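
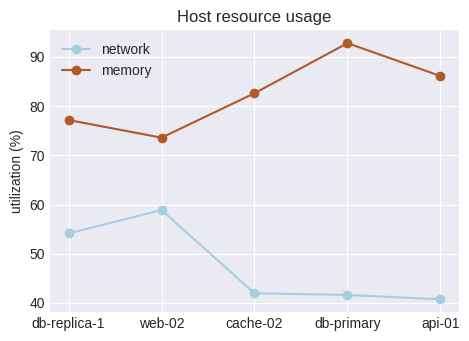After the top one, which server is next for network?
db-replica-1

Top 3 for network: web-02 ≈ 60, db-replica-1 ≈ 55, cache-02 ≈ 40.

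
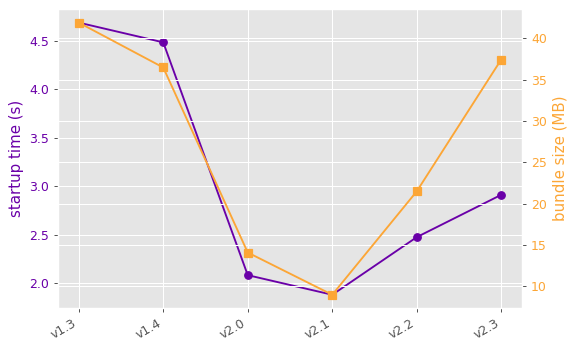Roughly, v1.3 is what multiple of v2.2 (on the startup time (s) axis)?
v1.3 ≈ 4.5, v2.2 ≈ 2.5; 4.5/2.5 ≈ 1.8.

≈ 1.8×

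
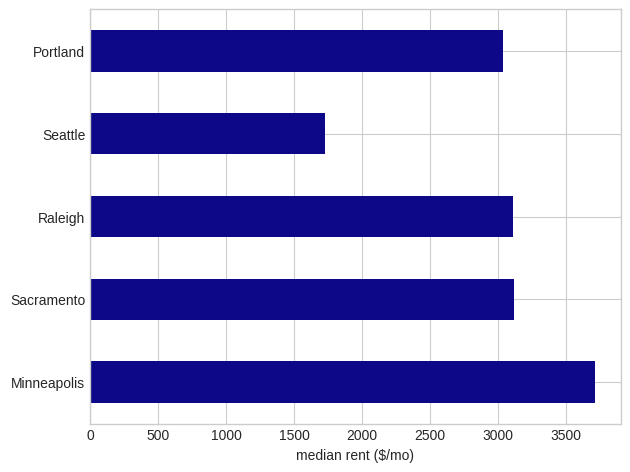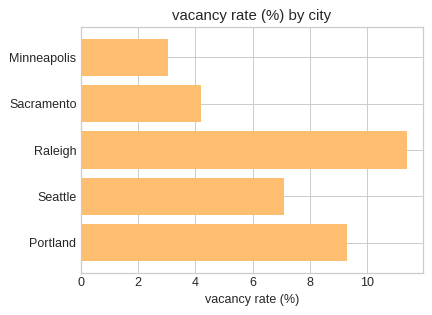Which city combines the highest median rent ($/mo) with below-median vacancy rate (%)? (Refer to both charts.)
Minneapolis

Chart 2 median vacancy rate (%) ≈ 8; below-median cities: Minneapolis, Sacramento. Among those, Minneapolis has the highest median rent ($/mo) (≈ 3500).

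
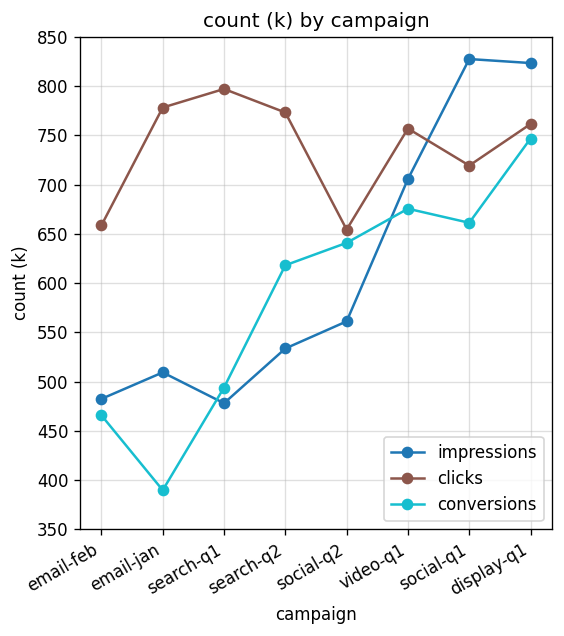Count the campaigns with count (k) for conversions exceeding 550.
5

Above 550: search-q2, social-q2, video-q1, social-q1, display-q1.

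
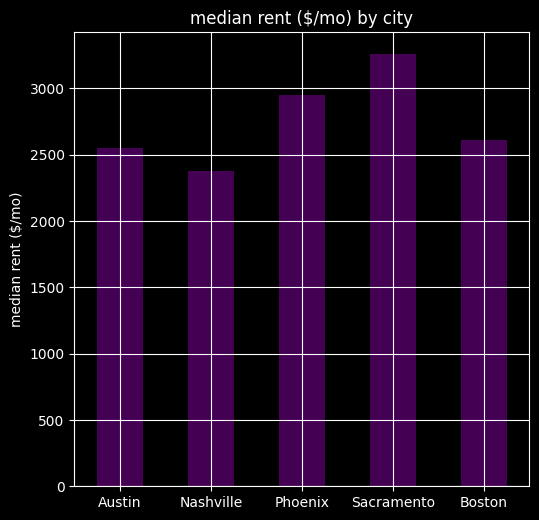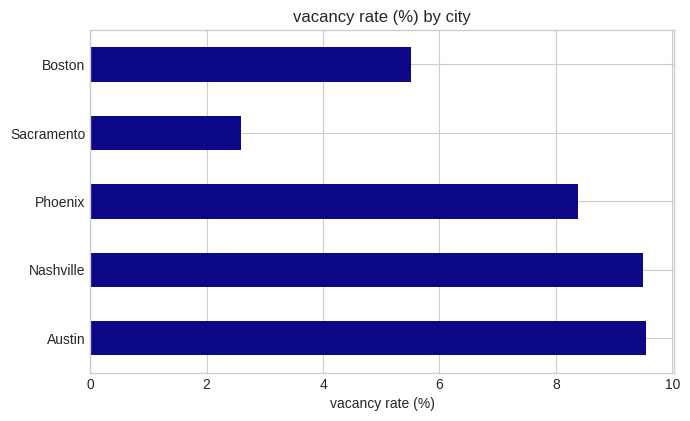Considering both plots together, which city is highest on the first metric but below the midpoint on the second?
Sacramento

Chart 2 median vacancy rate (%) ≈ 8; below-median cities: Sacramento, Boston. Among those, Sacramento has the highest median rent ($/mo) (≈ 3500).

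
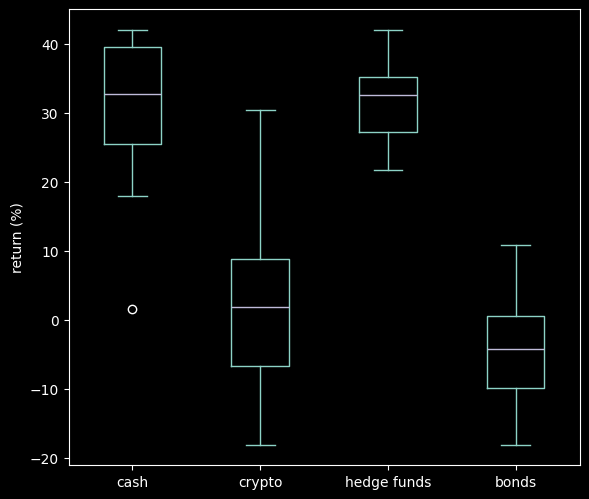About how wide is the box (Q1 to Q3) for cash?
Q3 ≈ 40, Q1 ≈ 25; IQR ≈ 15.

≈ 15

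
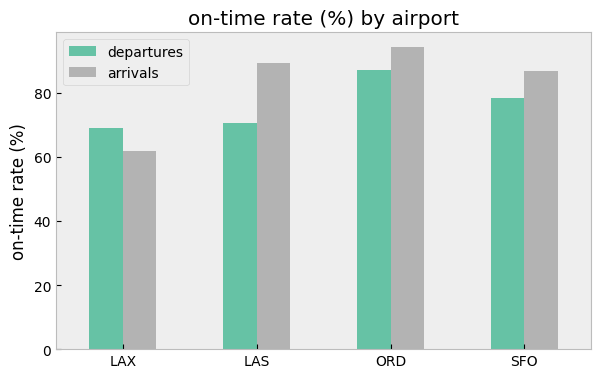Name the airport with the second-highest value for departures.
Top 3 for departures: ORD ≈ 90, SFO ≈ 80, LAS ≈ 70.

SFO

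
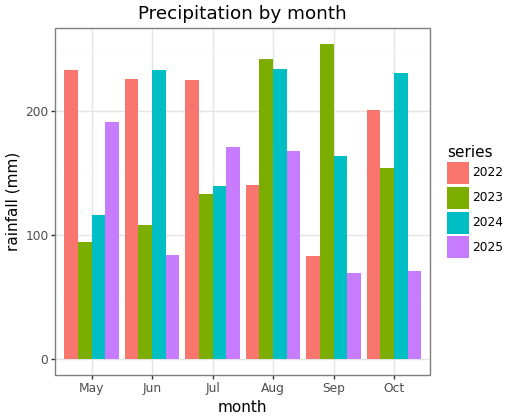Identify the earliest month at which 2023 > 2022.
Aug

Jul: 2023 ≈ 125 vs 2022 ≈ 225 (not yet); Aug: 2023 ≈ 250 vs 2022 ≈ 150 (first crossover).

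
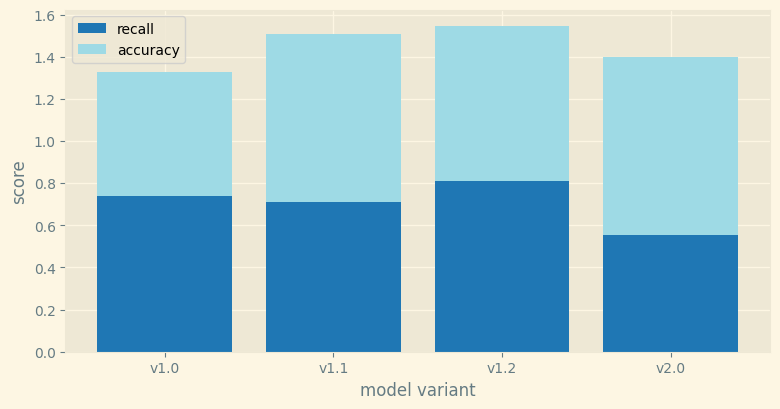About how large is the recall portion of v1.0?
recall top ≈ 0.8, bottom ≈ 0.0; segment ≈ 0.8.

≈ 0.8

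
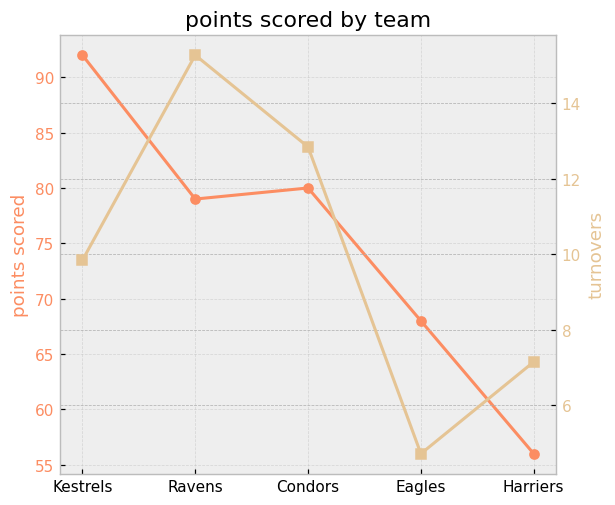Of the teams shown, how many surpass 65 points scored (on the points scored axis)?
4

Above 65: Kestrels, Ravens, Condors, Eagles.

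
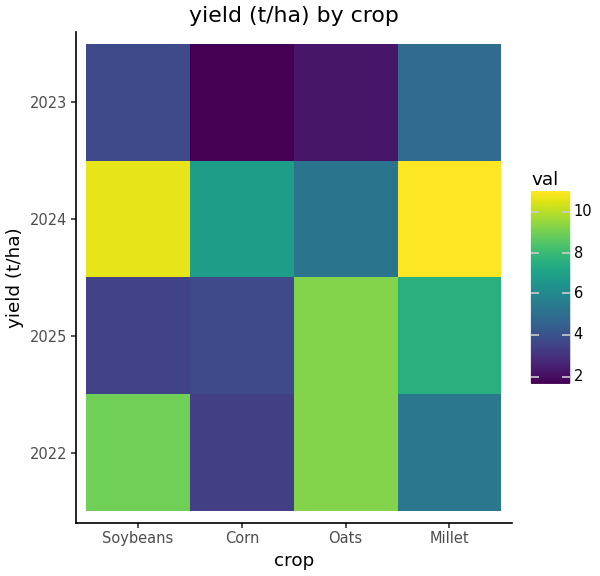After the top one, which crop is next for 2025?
Millet

Top 3 for 2025: Oats ≈ 9, Millet ≈ 8, Corn ≈ 4.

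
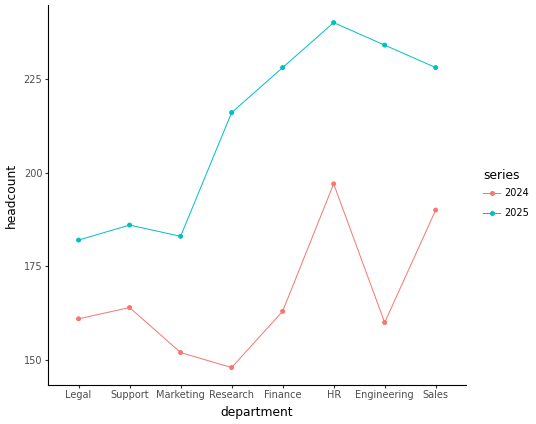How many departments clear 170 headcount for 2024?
2

Above 170: HR, Sales.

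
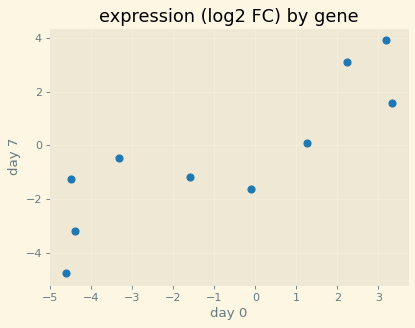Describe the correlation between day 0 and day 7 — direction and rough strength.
Points are positively correlated; strong (|r| ≈ 0.9).

positive, strong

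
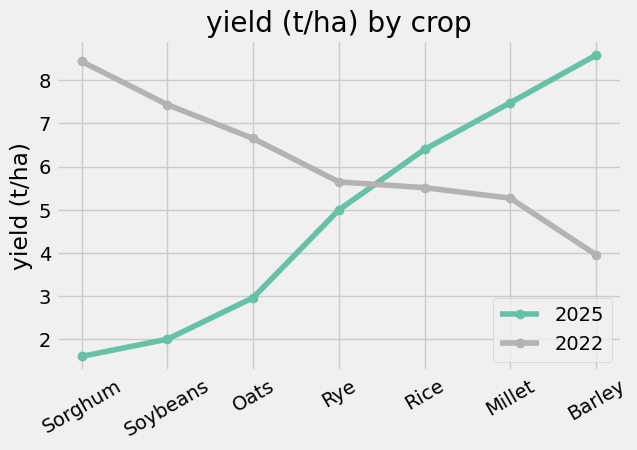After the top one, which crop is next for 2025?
Millet

Top 3 for 2025: Barley ≈ 9, Millet ≈ 7, Rice ≈ 6.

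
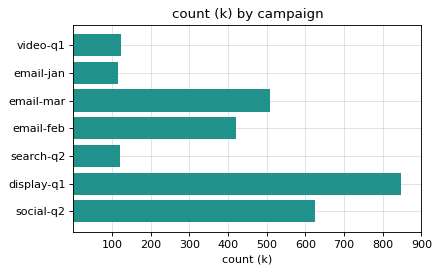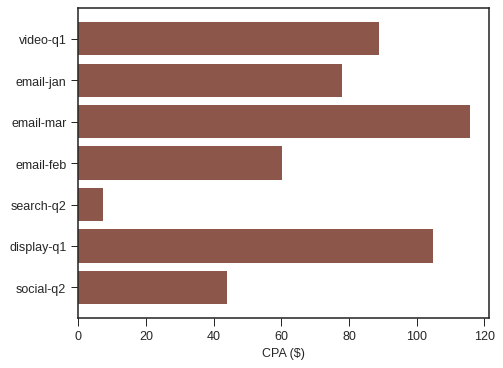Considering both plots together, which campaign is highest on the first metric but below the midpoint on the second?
Chart 2 median CPA ($) ≈ 80; below-median campaigns: email-feb, search-q2, social-q2. Among those, social-q2 has the highest count (k) (≈ 600).

social-q2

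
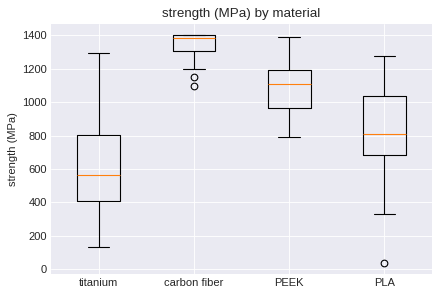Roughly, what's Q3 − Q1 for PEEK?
Q3 ≈ 1200, Q1 ≈ 1000; IQR ≈ 200.

≈ 200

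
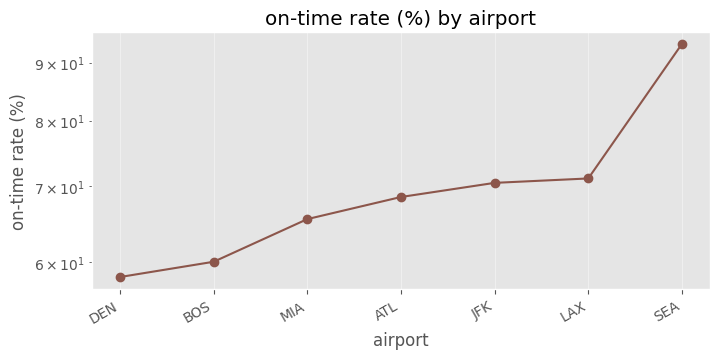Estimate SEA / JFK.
≈ 1.36×

SEA ≈ 95, JFK ≈ 70; 95/70 ≈ 1.36.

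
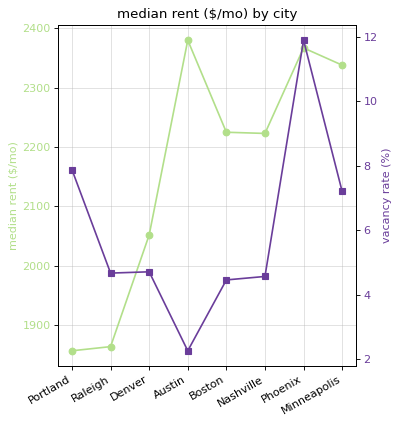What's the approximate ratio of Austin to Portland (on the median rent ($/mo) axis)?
≈ 1.3×

Austin ≈ 2400, Portland ≈ 1850; 2400/1850 ≈ 1.3.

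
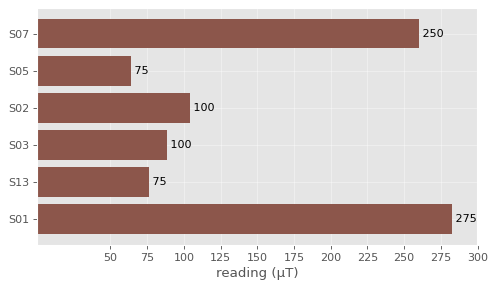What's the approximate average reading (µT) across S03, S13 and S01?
≈ 150

(100 + 75 + 275) / 3 ≈ 150.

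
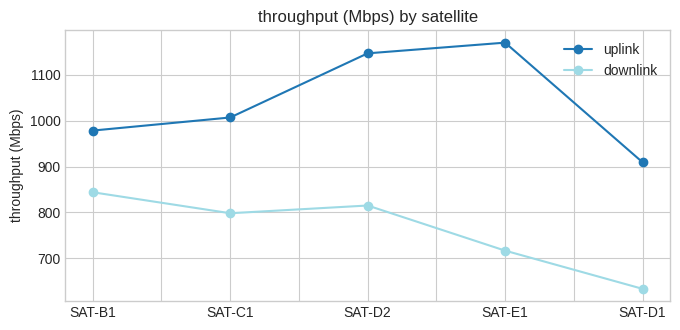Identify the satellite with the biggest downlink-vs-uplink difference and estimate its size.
SAT-E1: downlink ≈ 700, uplink ≈ 1150 → gap ≈ 450. Next-largest (SAT-D2) is only ≈ 350.

SAT-E1, ≈ 450 Mbps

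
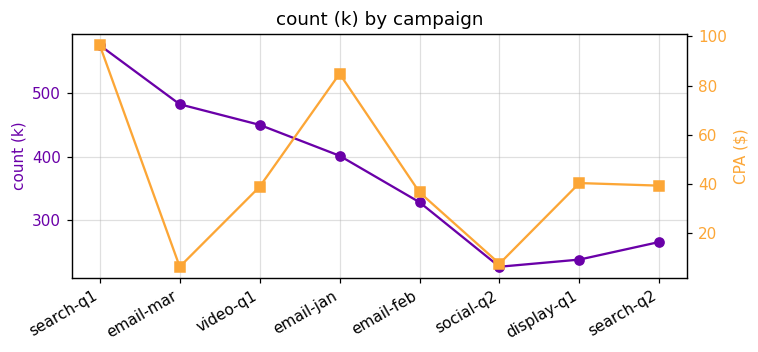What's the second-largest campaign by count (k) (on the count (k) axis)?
email-mar

Top 3 (on the count (k) axis): search-q1 ≈ 600, email-mar ≈ 500, video-q1 ≈ 450.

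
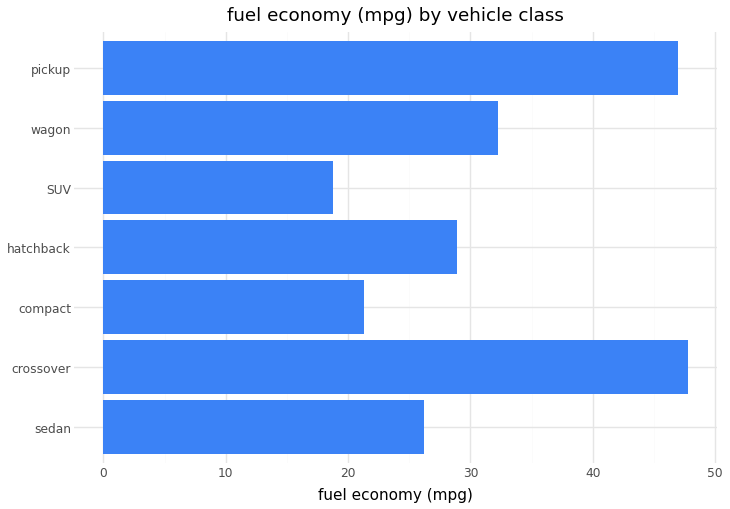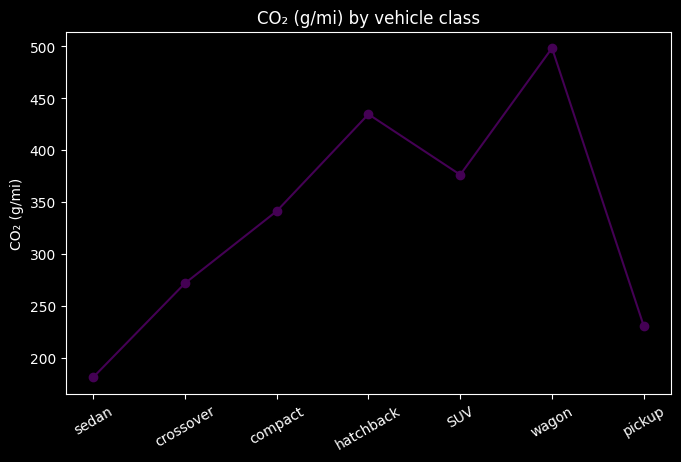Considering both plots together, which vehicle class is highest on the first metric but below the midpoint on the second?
crossover

Chart 2 median CO₂ (g/mi) ≈ 350; below-median vehicle classes: sedan, crossover, pickup. Among those, crossover has the highest fuel economy (mpg) (≈ 50).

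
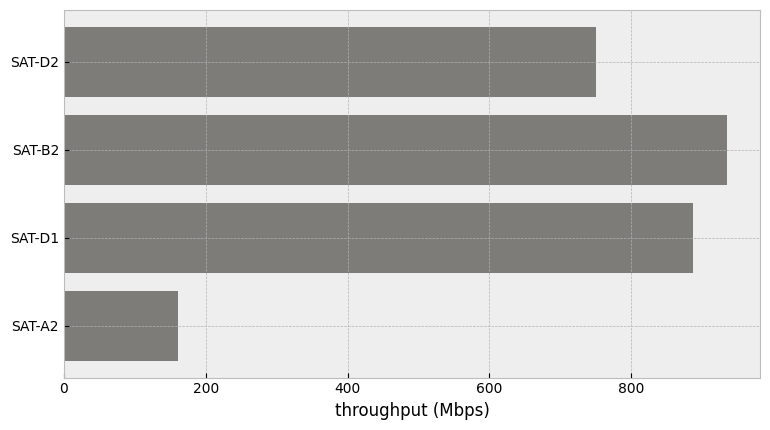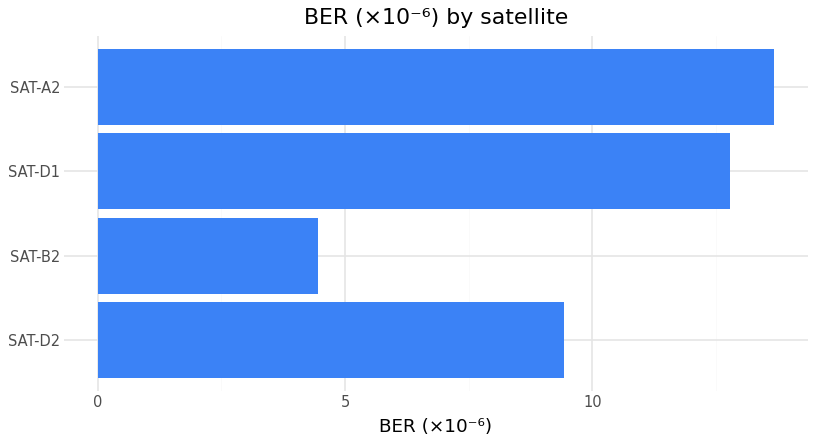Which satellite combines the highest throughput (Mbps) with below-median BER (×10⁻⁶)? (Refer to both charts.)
Chart 2 median BER (×10⁻⁶) ≈ 12; below-median satellites: SAT-D2, SAT-B2. Among those, SAT-B2 has the highest throughput (Mbps) (≈ 900).

SAT-B2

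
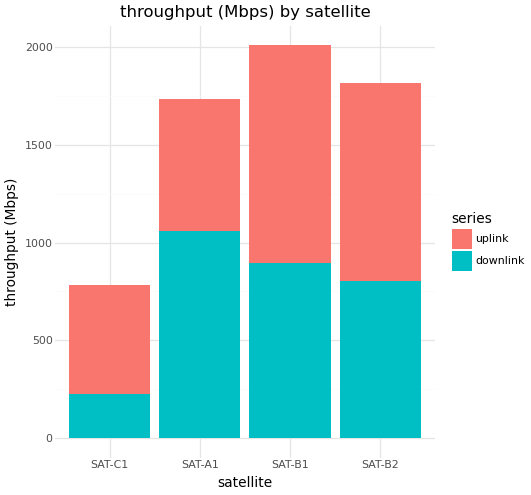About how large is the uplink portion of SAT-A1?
uplink top ≈ 1800, bottom ≈ 1000; segment ≈ 800.

≈ 800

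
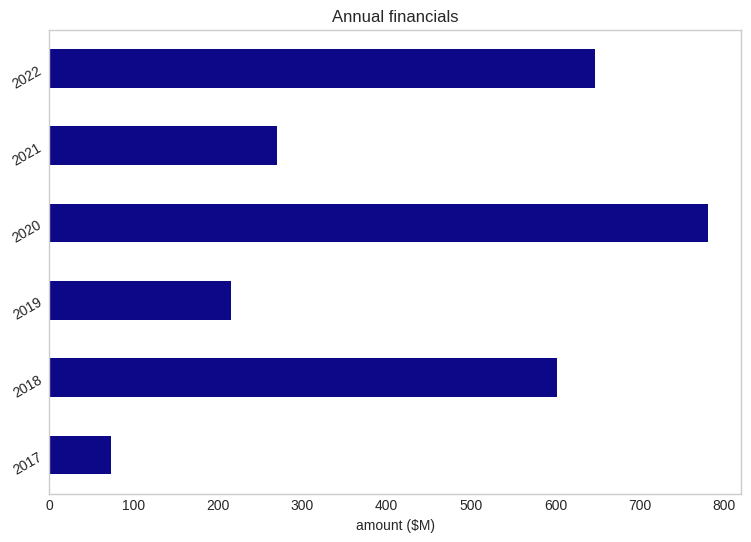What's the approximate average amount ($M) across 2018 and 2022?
(600 + 600) / 2 ≈ 600.

≈ 600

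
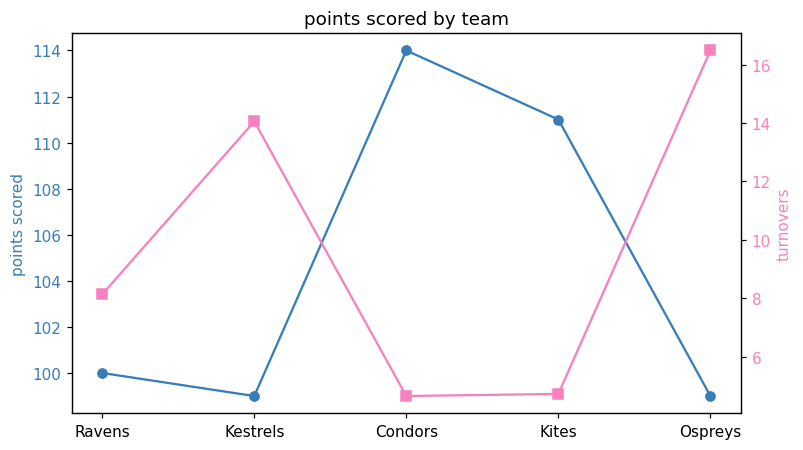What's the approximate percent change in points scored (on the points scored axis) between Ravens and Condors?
Ravens ≈ 100, Condors ≈ 114; (114 − 100) / 100 ≈ +14%.

≈ +14%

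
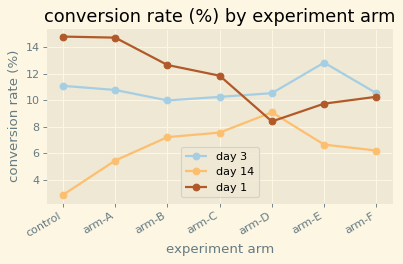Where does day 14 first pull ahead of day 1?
arm-D

arm-C: day 14 ≈ 8 vs day 1 ≈ 12 (not yet); arm-D: day 14 ≈ 9 vs day 1 ≈ 8 (first crossover).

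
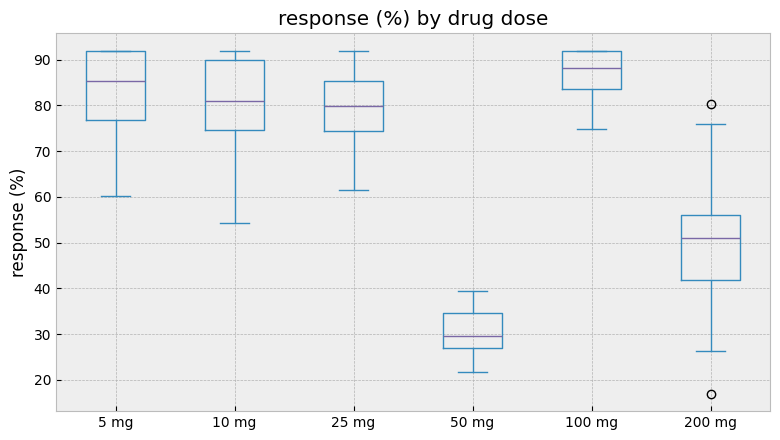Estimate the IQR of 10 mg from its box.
≈ 15

Q3 ≈ 90, Q1 ≈ 75; IQR ≈ 15.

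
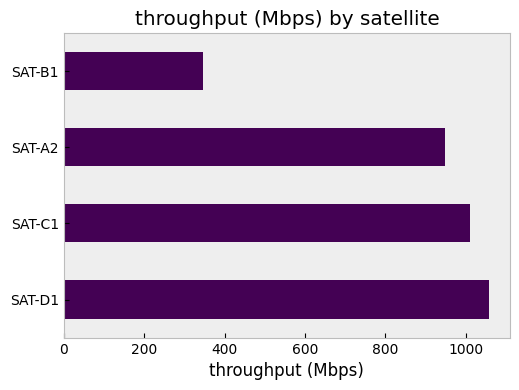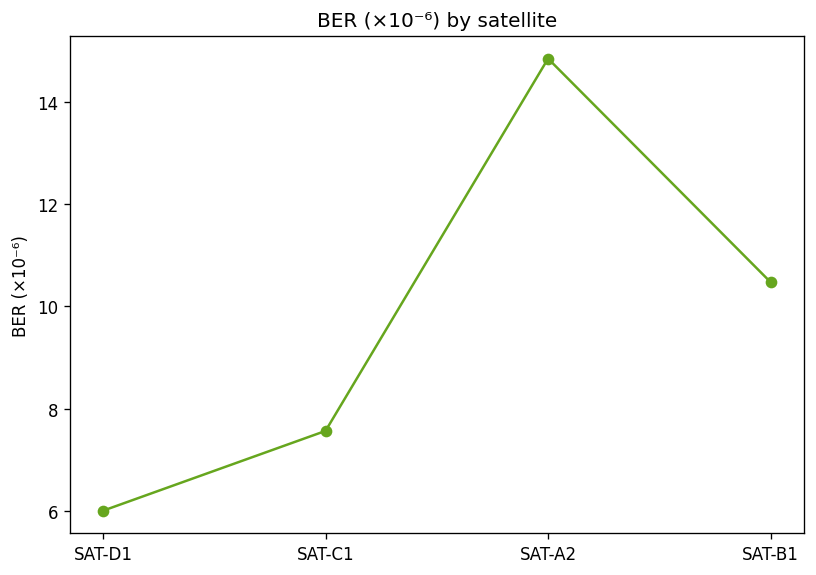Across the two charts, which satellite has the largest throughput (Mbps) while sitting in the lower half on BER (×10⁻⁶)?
Chart 2 median BER (×10⁻⁶) ≈ 10; below-median satellites: SAT-D1, SAT-C1. Among those, SAT-D1 has the highest throughput (Mbps) (≈ 1100).

SAT-D1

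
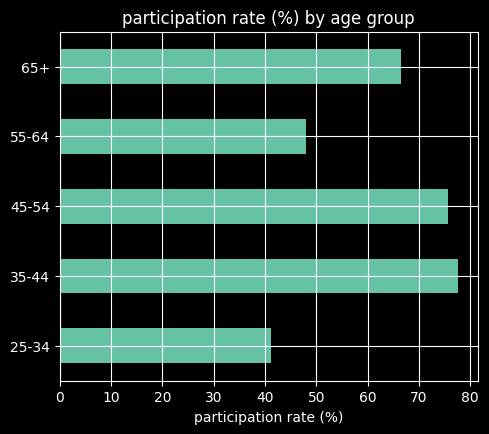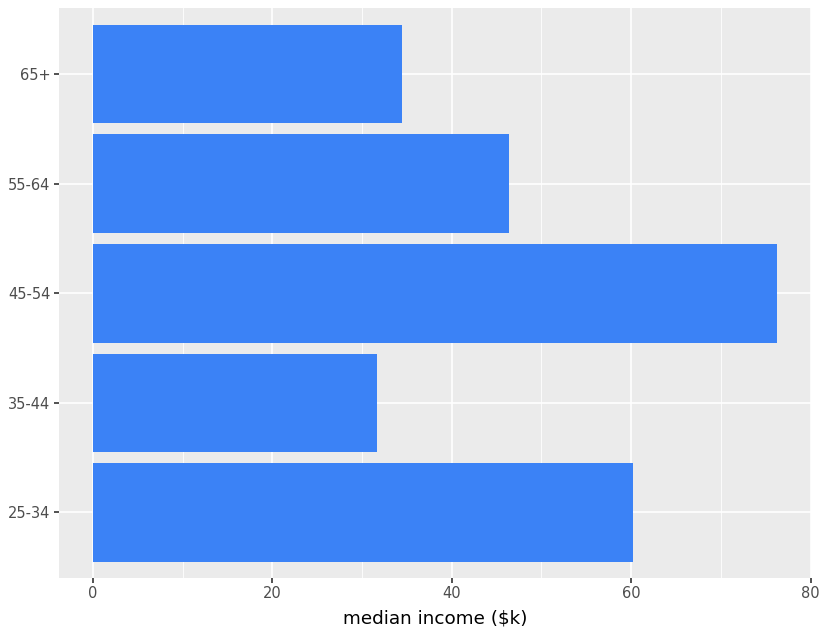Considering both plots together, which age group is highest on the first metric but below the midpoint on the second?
35-44

Chart 2 median median income ($k) ≈ 50; below-median age groups: 35-44, 65+. Among those, 35-44 has the highest participation rate (%) (≈ 80).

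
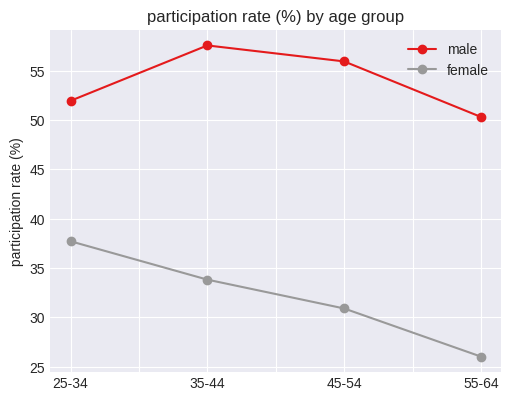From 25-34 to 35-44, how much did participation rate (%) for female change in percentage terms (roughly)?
≈ -12.5%

25-34 ≈ 40, 35-44 ≈ 35; (35 − 40) / 40 ≈ -12.5%.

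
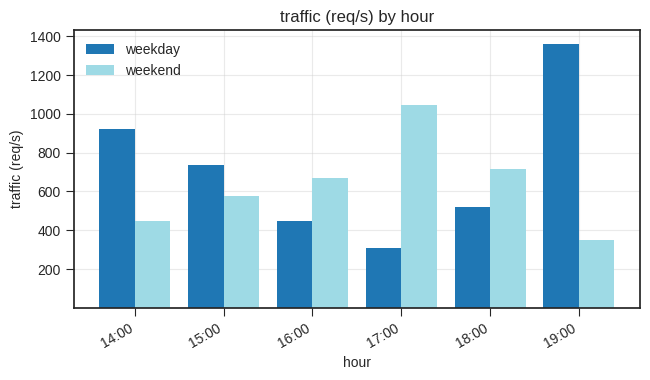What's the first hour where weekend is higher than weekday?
15:00: weekend ≈ 600 vs weekday ≈ 800 (not yet); 16:00: weekend ≈ 600 vs weekday ≈ 400 (first crossover).

16:00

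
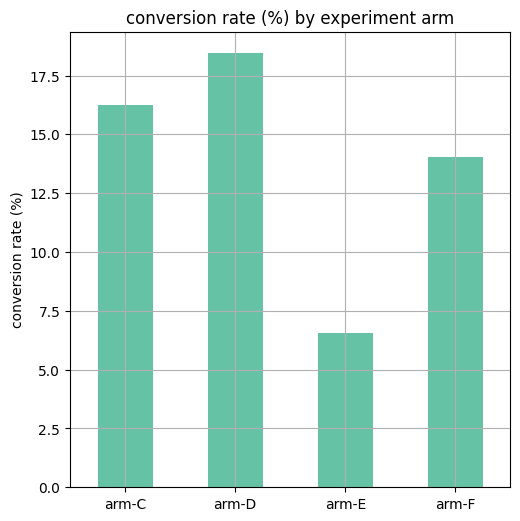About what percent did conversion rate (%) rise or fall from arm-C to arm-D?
arm-C ≈ 16, arm-D ≈ 18; (18 − 16) / 16 ≈ +12.5%.

≈ +12.5%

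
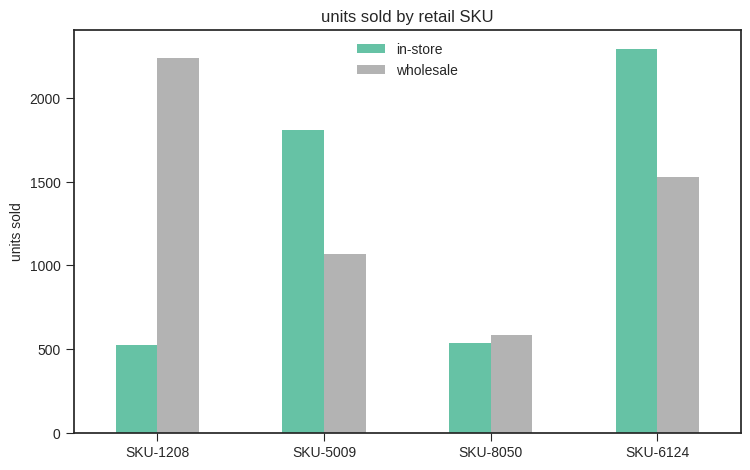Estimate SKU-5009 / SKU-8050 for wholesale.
SKU-5009 ≈ 1000, SKU-8050 ≈ 600; 1000/600 ≈ 1.67.

≈ 1.67×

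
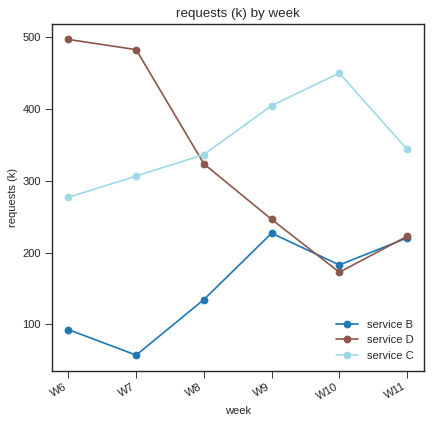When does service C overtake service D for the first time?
W7: service C ≈ 300 vs service D ≈ 500 (not yet); W8: service C ≈ 350 vs service D ≈ 300 (first crossover).

W8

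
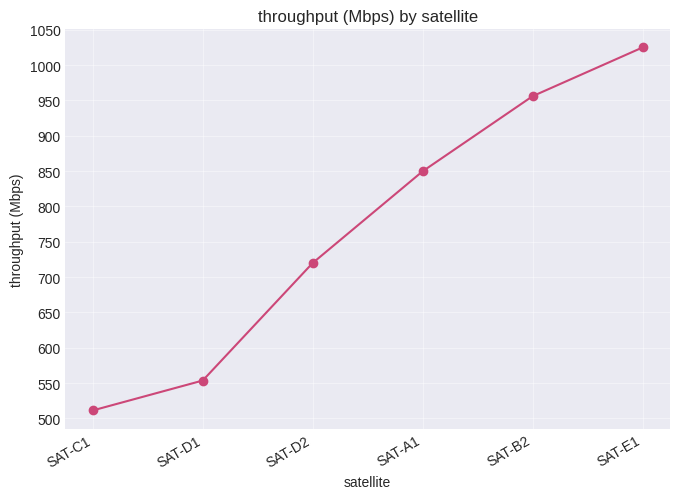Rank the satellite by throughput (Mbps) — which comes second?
Top 3: SAT-E1 ≈ 1000, SAT-B2 ≈ 950, SAT-A1 ≈ 850.

SAT-B2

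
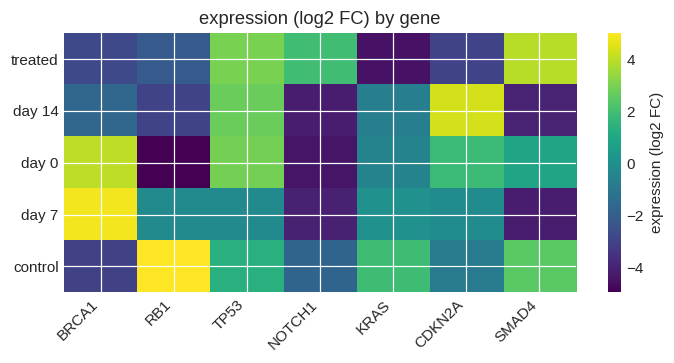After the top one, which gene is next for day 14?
Top 3 for day 14: CDKN2A ≈ 4, TP53 ≈ 3, KRAS ≈ -1.

TP53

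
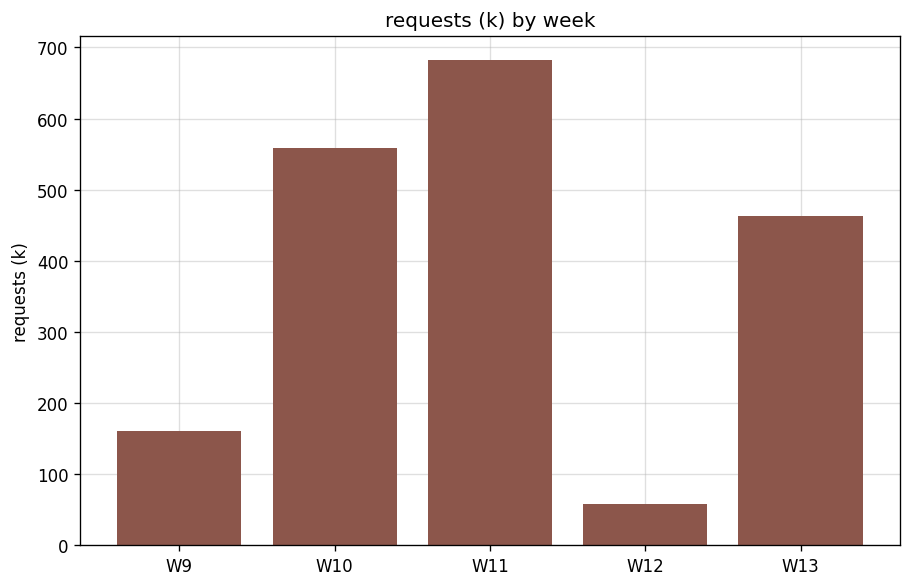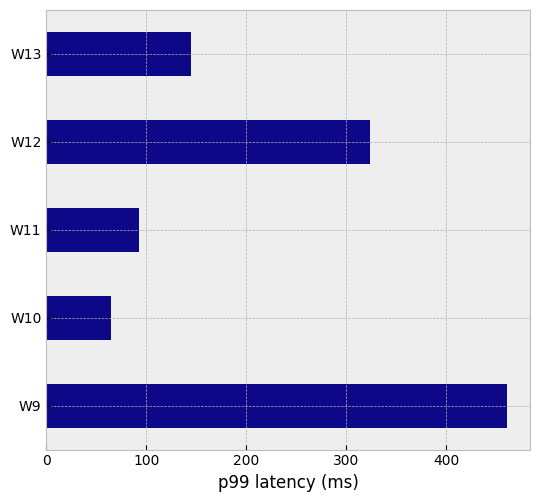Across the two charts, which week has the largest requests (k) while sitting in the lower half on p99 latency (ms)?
W11

Chart 2 median p99 latency (ms) ≈ 150; below-median weeks: W10, W11. Among those, W11 has the highest requests (k) (≈ 700).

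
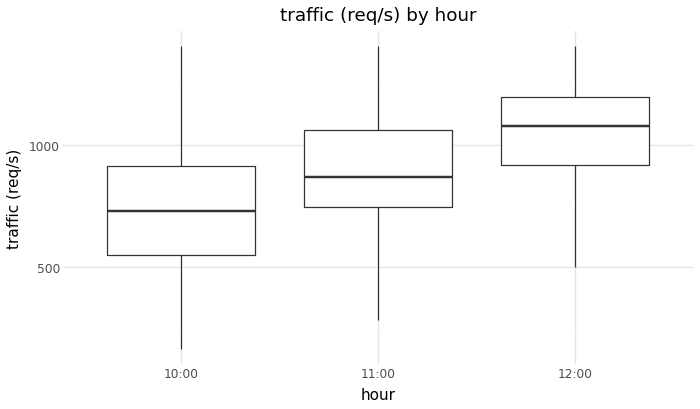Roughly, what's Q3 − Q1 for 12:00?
Q3 ≈ 1200, Q1 ≈ 900; IQR ≈ 300.

≈ 300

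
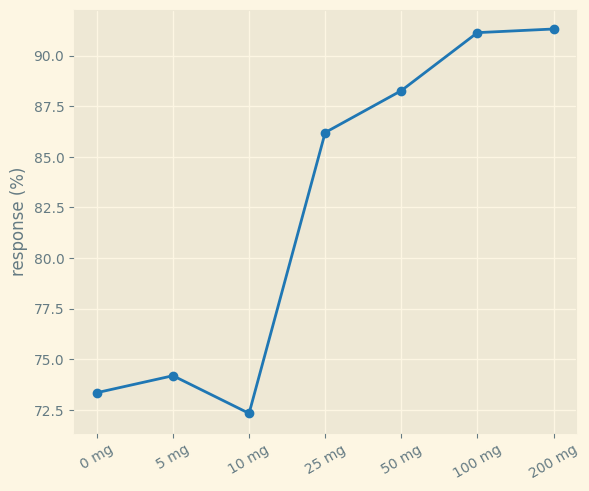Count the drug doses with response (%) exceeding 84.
4

Above 84: 25 mg, 50 mg, 100 mg, 200 mg.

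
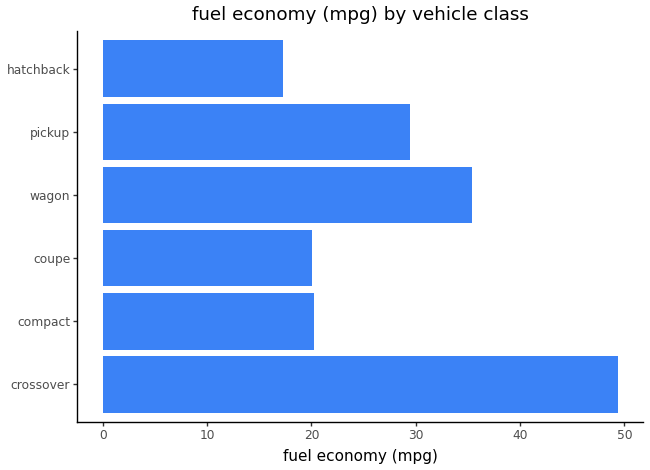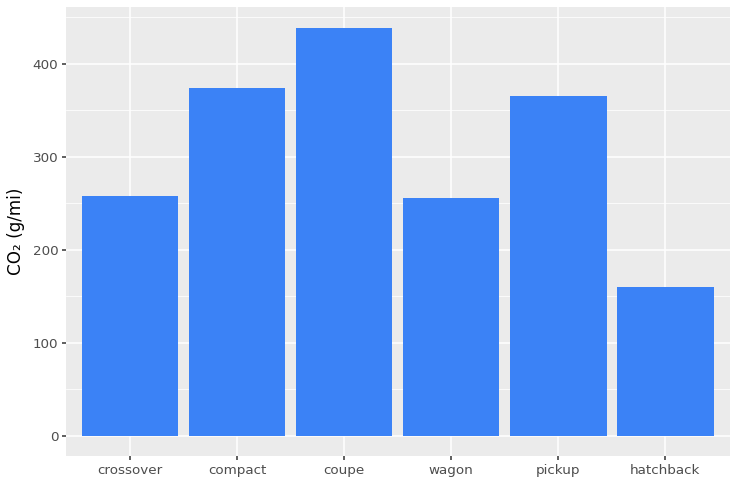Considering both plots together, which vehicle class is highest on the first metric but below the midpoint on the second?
crossover

Chart 2 median CO₂ (g/mi) ≈ 300; below-median vehicle classes: crossover, wagon, hatchback. Among those, crossover has the highest fuel economy (mpg) (≈ 50).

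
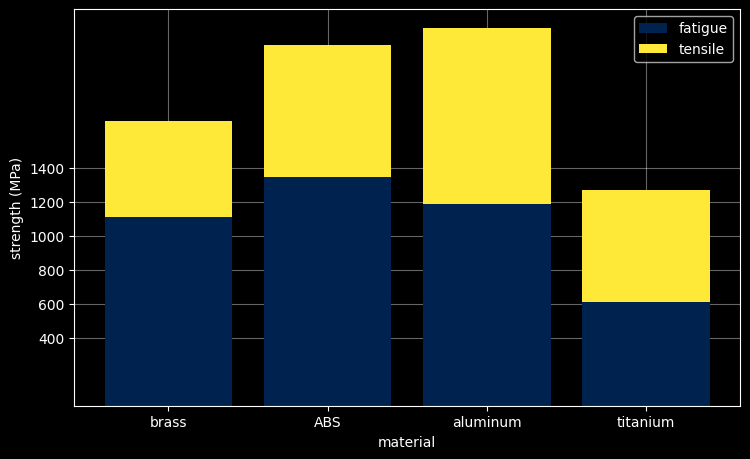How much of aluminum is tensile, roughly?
≈ 1000

tensile top ≈ 2200, bottom ≈ 1200; segment ≈ 1000.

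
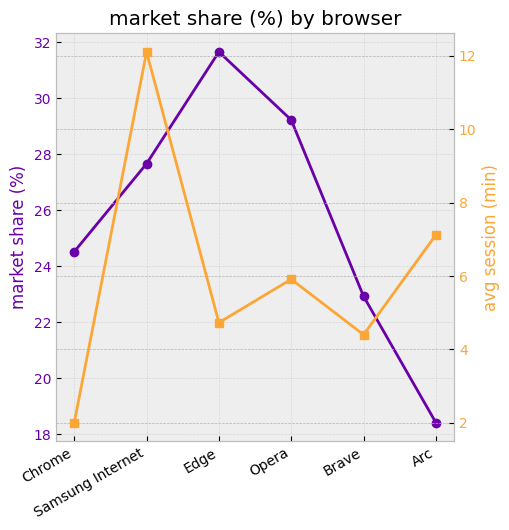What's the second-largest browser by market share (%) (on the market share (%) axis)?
Top 3 (on the market share (%) axis): Edge ≈ 32, Opera ≈ 30, Samsung Internet ≈ 28.

Opera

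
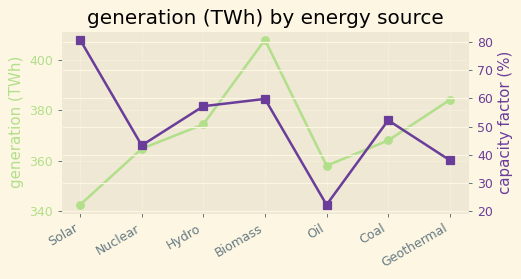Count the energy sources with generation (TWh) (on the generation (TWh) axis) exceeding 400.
Above 400: Biomass.

1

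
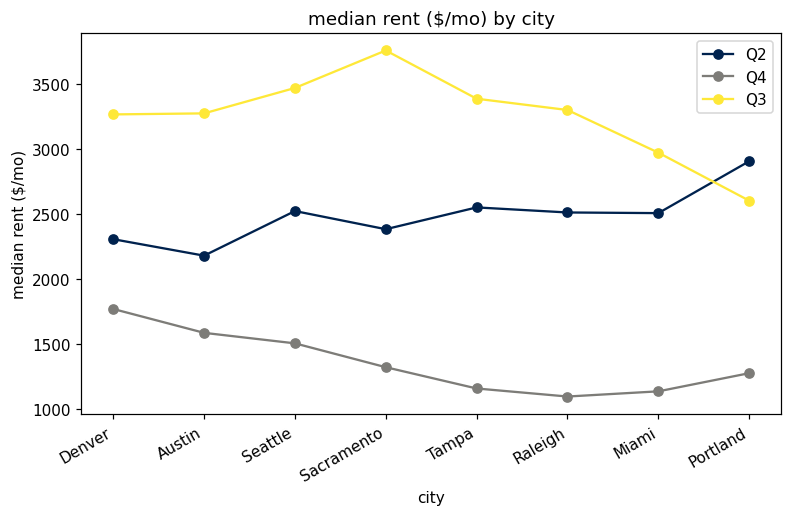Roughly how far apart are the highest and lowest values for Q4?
Max Denver ≈ 2000, min Raleigh ≈ 1000; range ≈ 1000.

≈ 1000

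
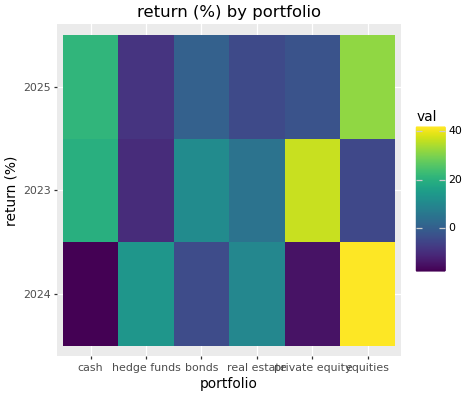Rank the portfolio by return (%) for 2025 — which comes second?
Top 3 for 2025: equities ≈ 30, cash ≈ 20, bonds ≈ 0.

cash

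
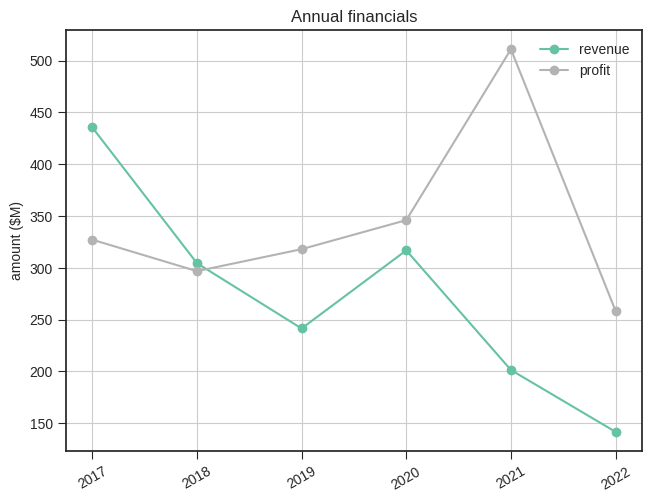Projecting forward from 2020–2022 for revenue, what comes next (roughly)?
≈ 75

Last three: 300, 200, 150 → slope ≈ -75/step → next ≈ 75.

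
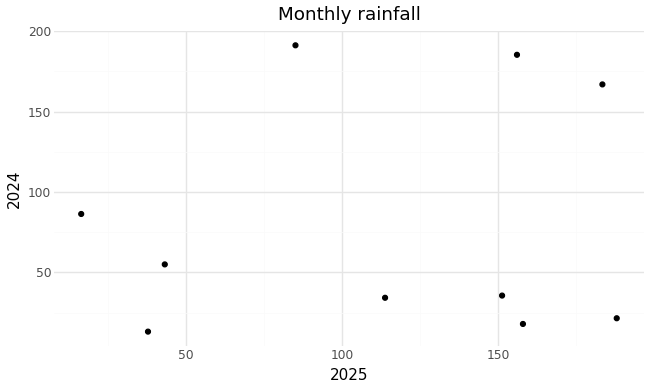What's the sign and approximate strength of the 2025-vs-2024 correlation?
Points are roughly uncorrelated; weak (|r| ≈ 0.1).

no clear correlation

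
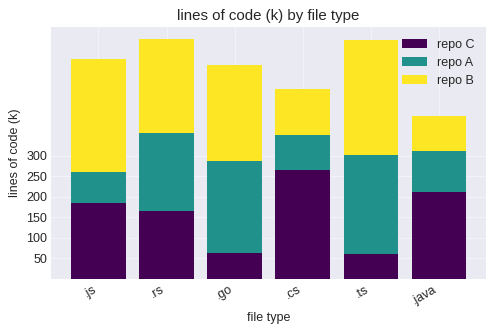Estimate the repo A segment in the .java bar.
repo A top ≈ 300, bottom ≈ 200; segment ≈ 100.

≈ 100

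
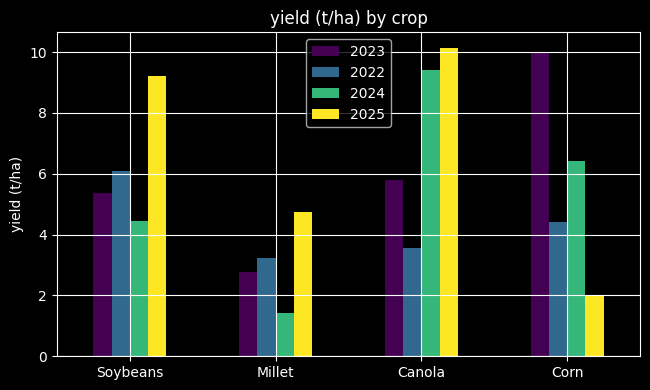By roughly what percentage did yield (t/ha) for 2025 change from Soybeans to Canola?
≈ +11.1%

Soybeans ≈ 9, Canola ≈ 10; (10 − 9) / 9 ≈ +11.1%.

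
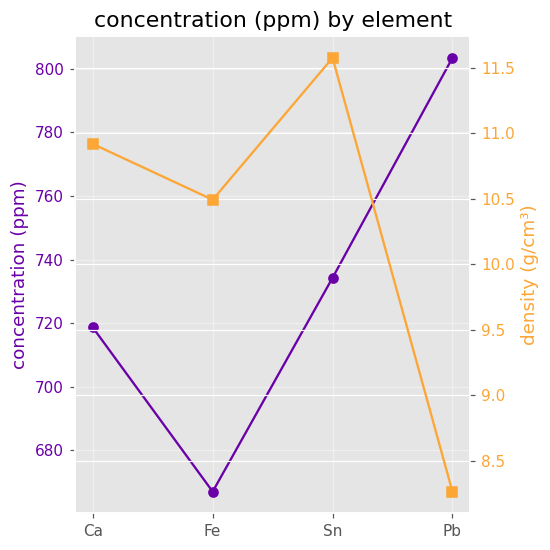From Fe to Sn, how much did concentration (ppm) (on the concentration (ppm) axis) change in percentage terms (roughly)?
≈ +12.1%

Fe ≈ 660, Sn ≈ 740; (740 − 660) / 660 ≈ +12.1%.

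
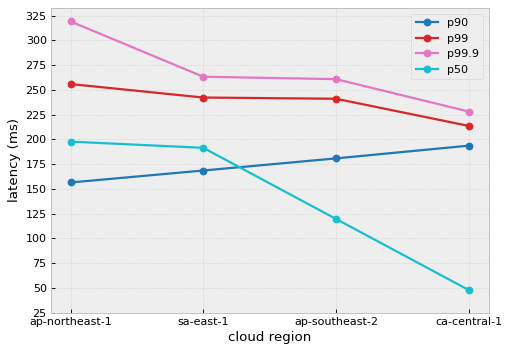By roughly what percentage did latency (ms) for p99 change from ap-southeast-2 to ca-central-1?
ap-southeast-2 ≈ 250, ca-central-1 ≈ 225; (225 − 250) / 250 ≈ -10%.

≈ -10%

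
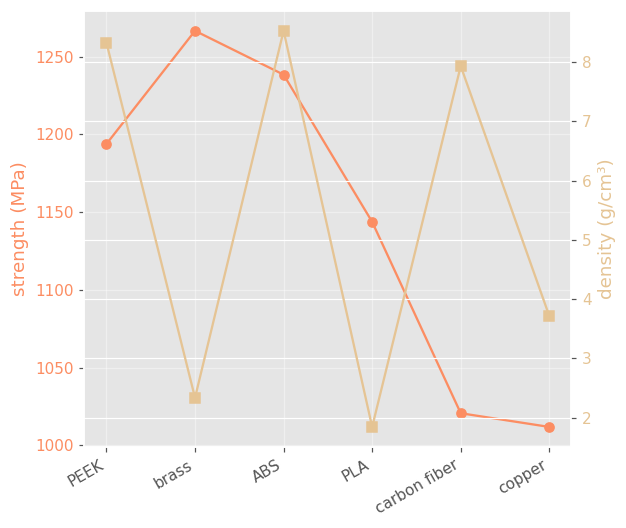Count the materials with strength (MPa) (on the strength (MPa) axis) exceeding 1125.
4

Above 1125: PEEK, brass, ABS, PLA.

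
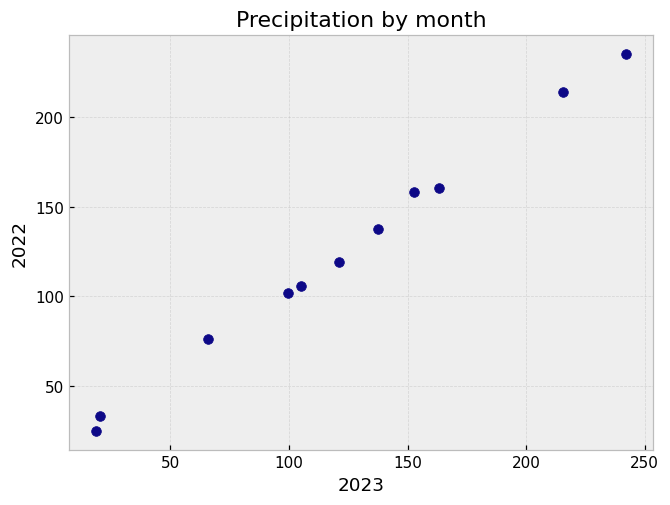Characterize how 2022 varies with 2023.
positive, strong

Points are positively correlated; strong (|r| ≈ 1.0).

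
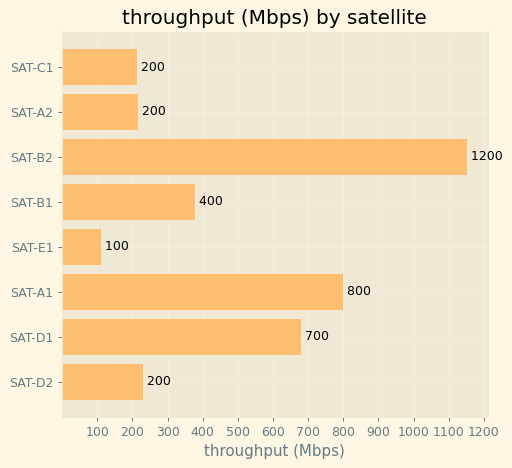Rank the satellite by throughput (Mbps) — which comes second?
Top 3: SAT-B2 ≈ 1200, SAT-A1 ≈ 800, SAT-D1 ≈ 700.

SAT-A1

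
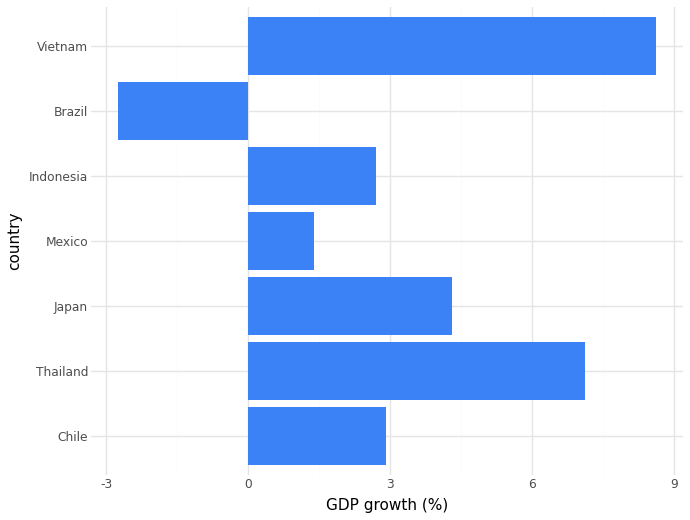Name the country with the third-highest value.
Top 4: Vietnam ≈ 9, Thailand ≈ 7, Japan ≈ 4, Chile ≈ 3.

Japan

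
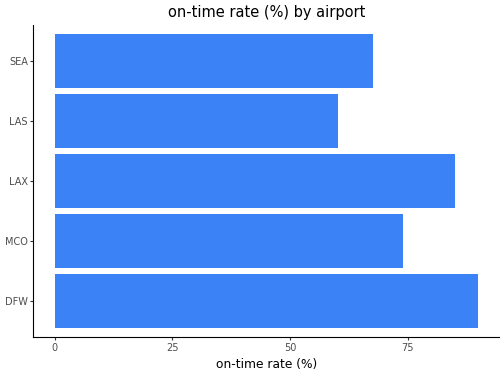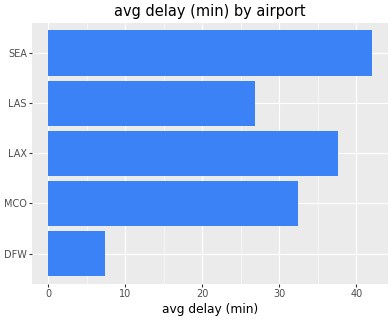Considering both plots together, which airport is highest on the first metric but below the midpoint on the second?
DFW

Chart 2 median avg delay (min) ≈ 30; below-median airports: DFW, LAS. Among those, DFW has the highest on-time rate (%) (≈ 90).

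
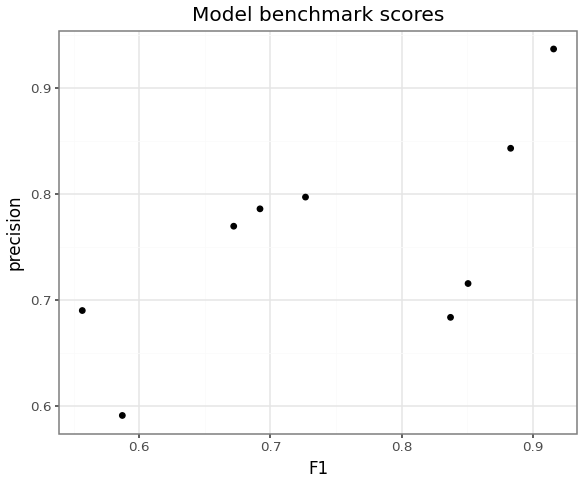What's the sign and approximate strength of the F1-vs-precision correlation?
positive, moderate

Points are positively correlated; moderate (|r| ≈ 0.6).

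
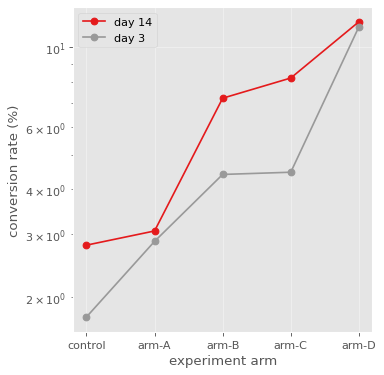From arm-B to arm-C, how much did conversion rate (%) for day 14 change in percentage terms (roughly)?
≈ +14.3%

arm-B ≈ 7, arm-C ≈ 8; (8 − 7) / 7 ≈ +14.3%.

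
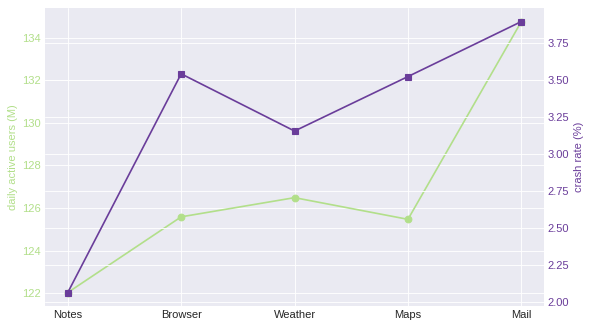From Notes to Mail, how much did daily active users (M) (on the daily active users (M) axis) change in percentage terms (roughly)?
Notes ≈ 122, Mail ≈ 134; (134 − 122) / 122 ≈ +9.8%.

≈ +9.8%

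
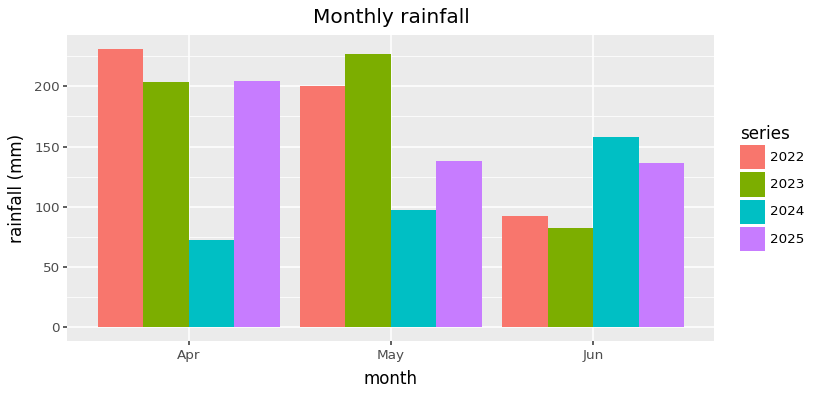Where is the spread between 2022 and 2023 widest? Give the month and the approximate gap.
Apr: 2022 ≈ 240, 2023 ≈ 200 → gap ≈ 40. Next-largest (May) is only ≈ 20.

Apr, ≈ 40 mm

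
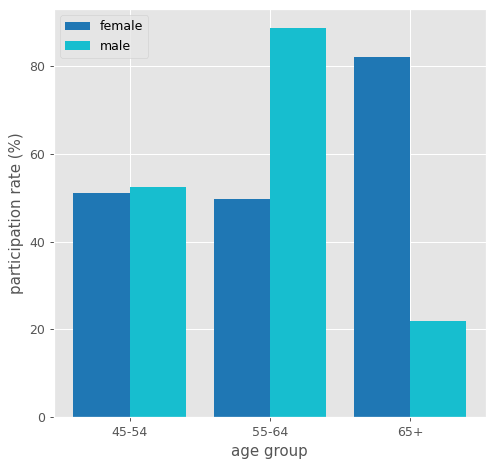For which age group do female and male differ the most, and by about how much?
65+, ≈ 60 %

65+: female ≈ 80, male ≈ 20 → gap ≈ 60. Next-largest (55-64) is only ≈ 40.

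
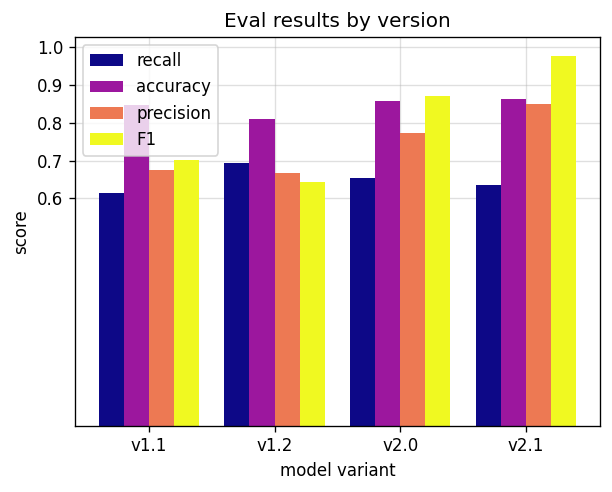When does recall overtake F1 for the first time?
v1.1: recall ≈ 0.6 vs F1 ≈ 0.7 (not yet); v1.2: recall ≈ 0.7 vs F1 ≈ 0.6 (first crossover).

v1.2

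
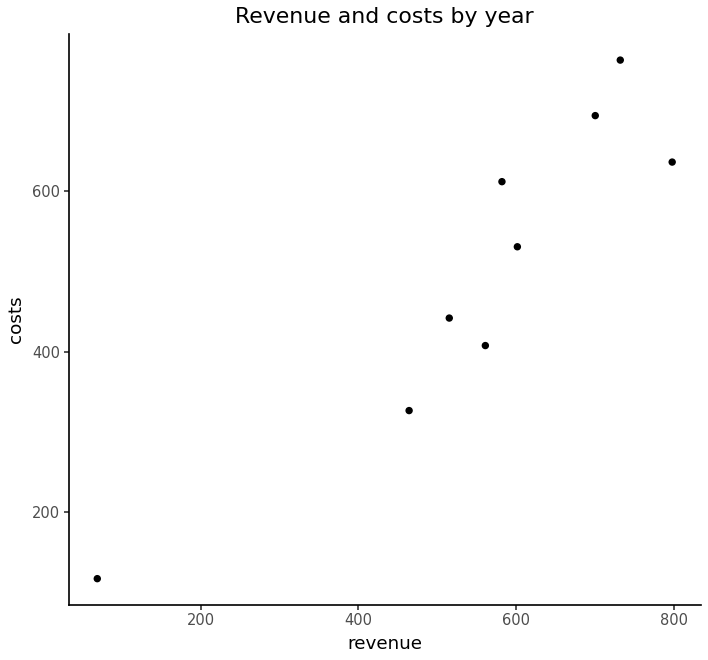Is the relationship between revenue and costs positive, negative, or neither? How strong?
positive, strong

Points are positively correlated; strong (|r| ≈ 0.9).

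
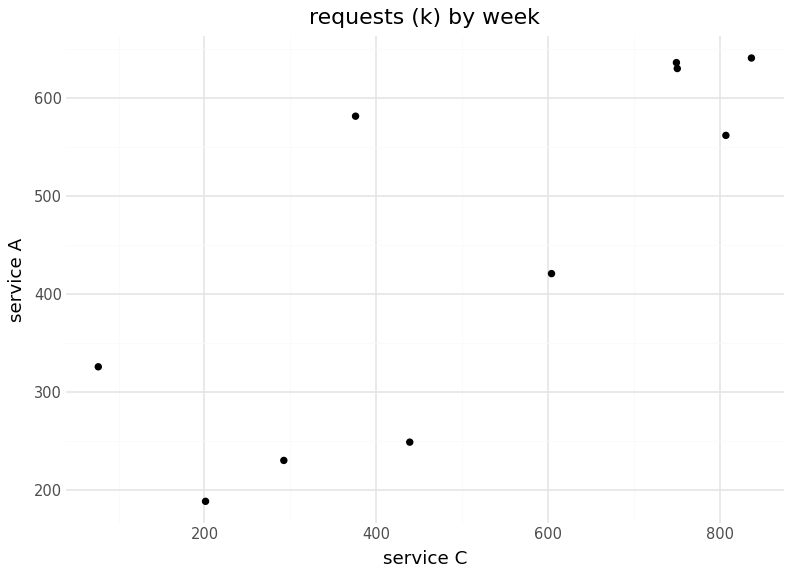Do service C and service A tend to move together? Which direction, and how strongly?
Points are positively correlated; strong (|r| ≈ 0.8).

positive, strong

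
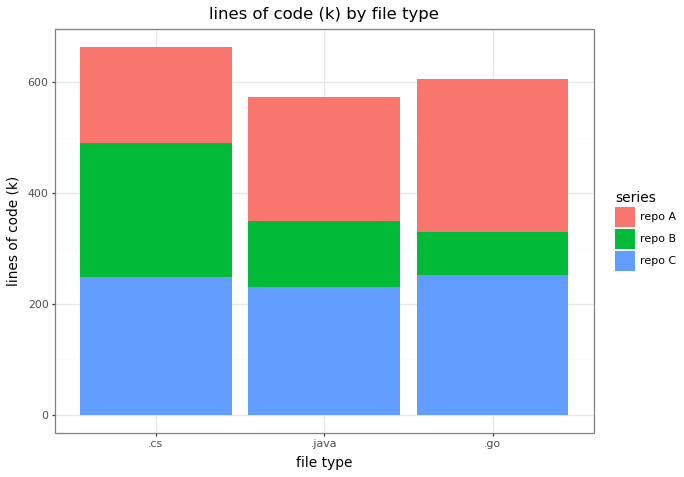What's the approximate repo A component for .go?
repo A top ≈ 600, bottom ≈ 300; segment ≈ 300.

≈ 300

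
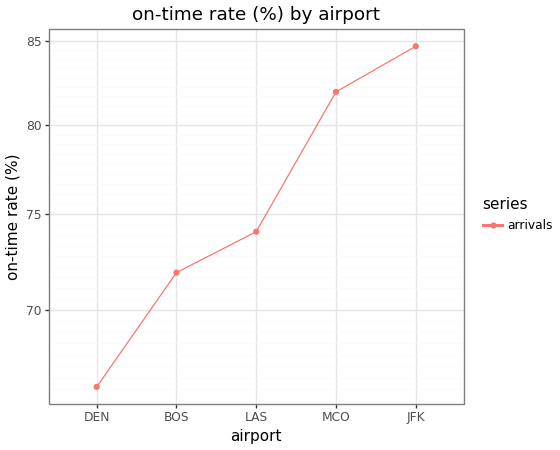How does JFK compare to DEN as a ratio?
JFK ≈ 84, DEN ≈ 66; 84/66 ≈ 1.27.

≈ 1.27×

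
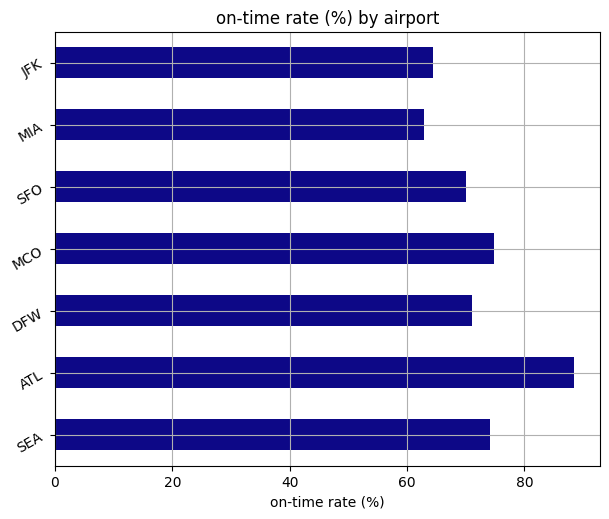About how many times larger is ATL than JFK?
≈ 1.5×

ATL ≈ 90, JFK ≈ 60; 90/60 ≈ 1.5.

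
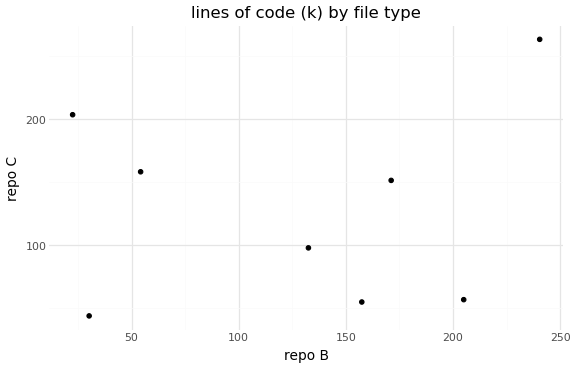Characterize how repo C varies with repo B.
no clear correlation

Points are roughly uncorrelated; weak (|r| ≈ 0.1).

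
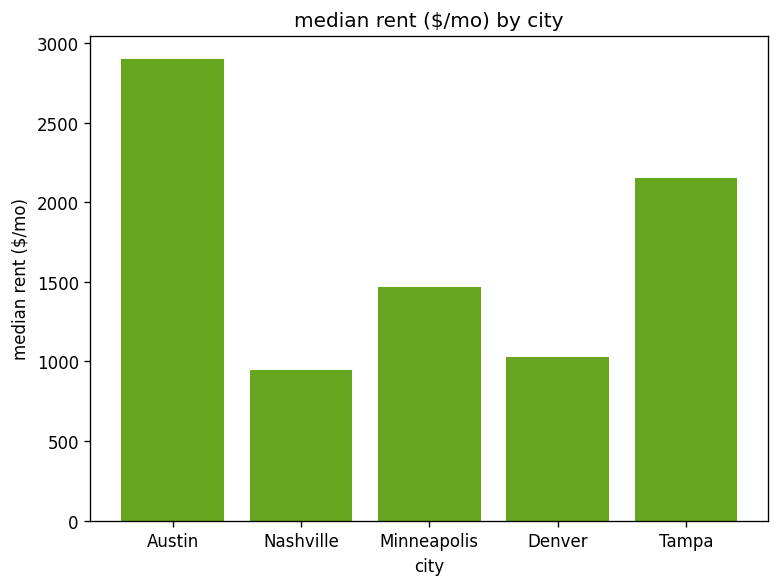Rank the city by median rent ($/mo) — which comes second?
Top 3: Austin ≈ 3000, Tampa ≈ 2000, Minneapolis ≈ 1500.

Tampa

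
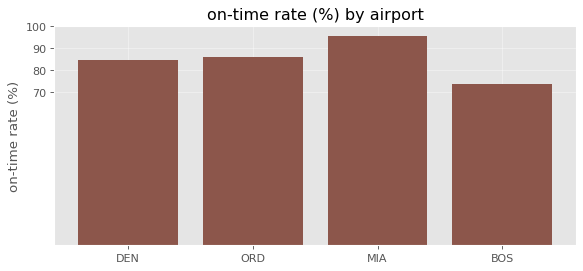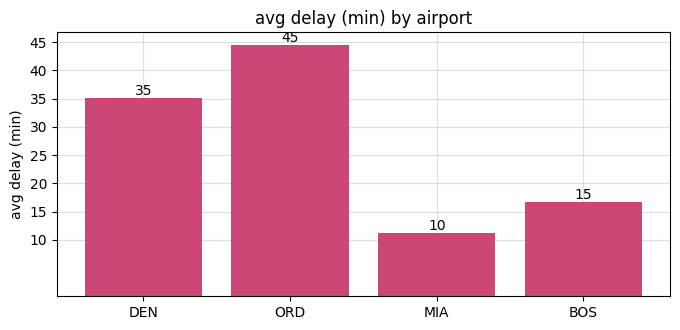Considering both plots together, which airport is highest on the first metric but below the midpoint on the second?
MIA

Chart 2 median avg delay (min) ≈ 25; below-median airports: MIA, BOS. Among those, MIA has the highest on-time rate (%) (≈ 100).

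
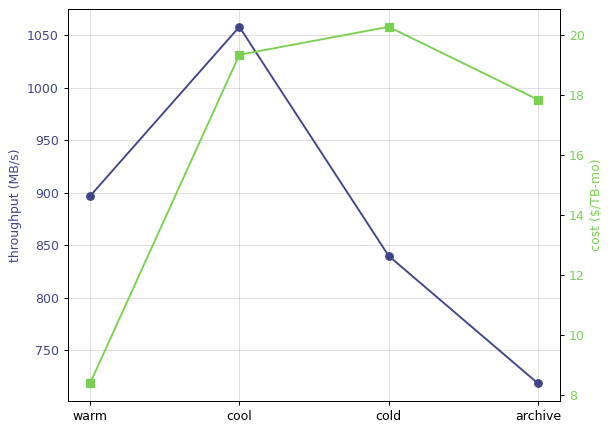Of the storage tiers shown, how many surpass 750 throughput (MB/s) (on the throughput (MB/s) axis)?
3

Above 750: warm, cool, cold.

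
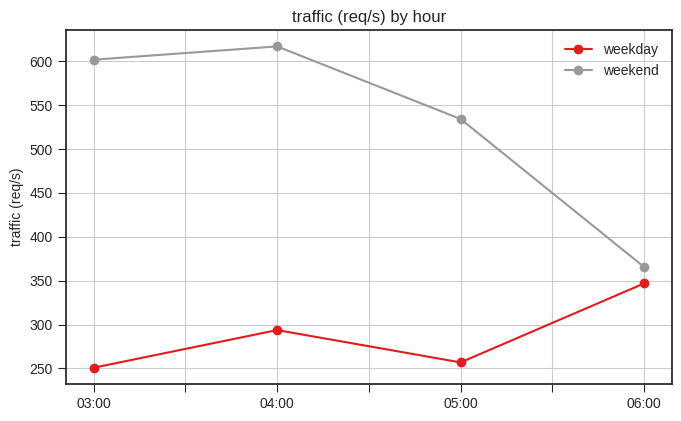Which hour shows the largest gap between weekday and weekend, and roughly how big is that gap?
03:00, ≈ 350 req/s

03:00: weekday ≈ 250, weekend ≈ 600 → gap ≈ 350. Next-largest (04:00) is only ≈ 300.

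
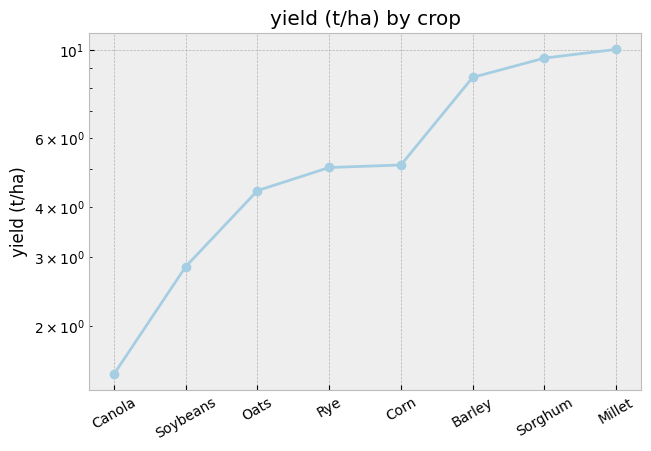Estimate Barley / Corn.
Barley ≈ 9, Corn ≈ 5; 9/5 ≈ 1.8.

≈ 1.8×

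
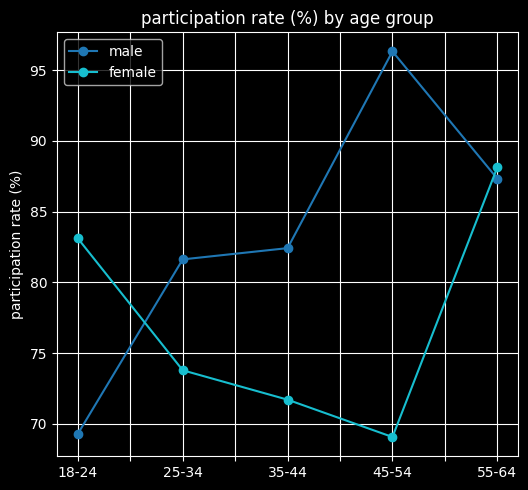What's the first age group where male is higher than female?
18-24: male ≈ 70 vs female ≈ 85 (not yet); 25-34: male ≈ 80 vs female ≈ 75 (first crossover).

25-34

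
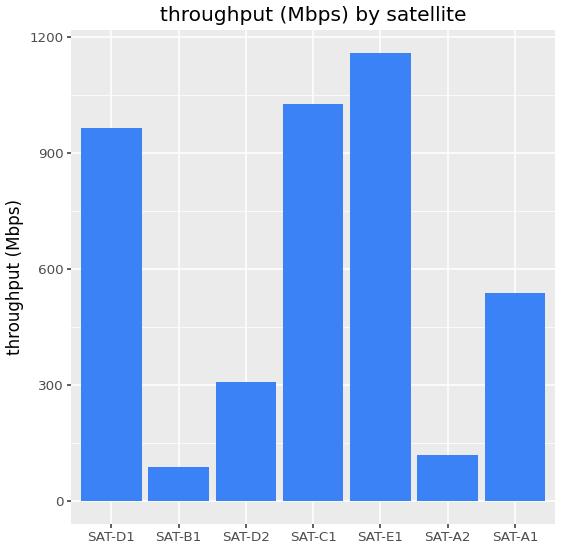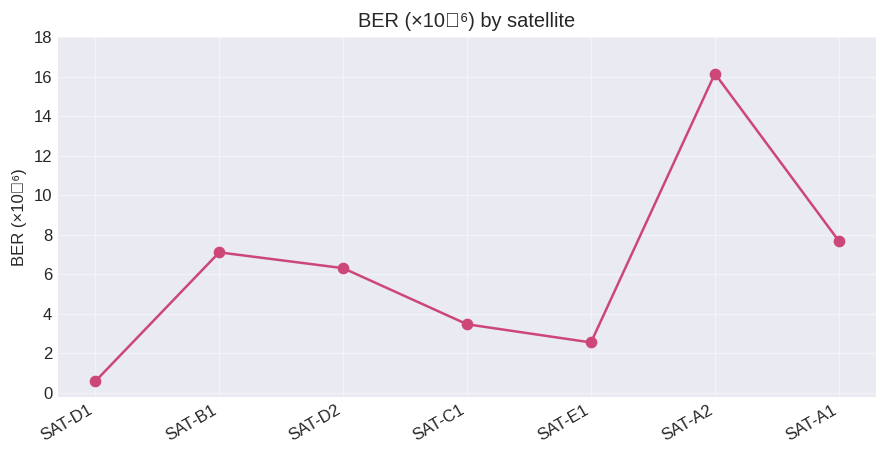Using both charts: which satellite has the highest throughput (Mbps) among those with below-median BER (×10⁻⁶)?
Chart 2 median BER (×10⁻⁶) ≈ 6; below-median satellites: SAT-D1, SAT-C1, SAT-E1. Among those, SAT-E1 has the highest throughput (Mbps) (≈ 1200).

SAT-E1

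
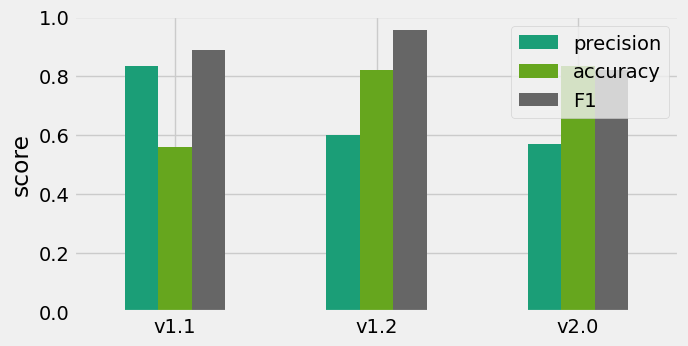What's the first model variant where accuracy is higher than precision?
v1.1: accuracy ≈ 0.6 vs precision ≈ 0.8 (not yet); v1.2: accuracy ≈ 0.8 vs precision ≈ 0.6 (first crossover).

v1.2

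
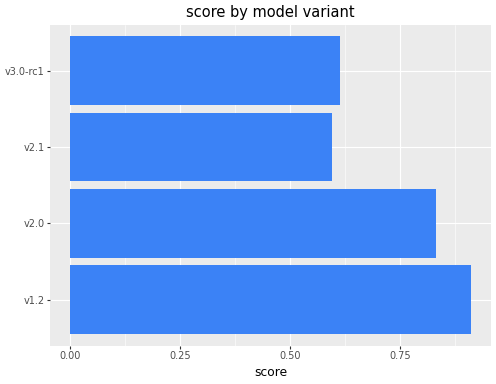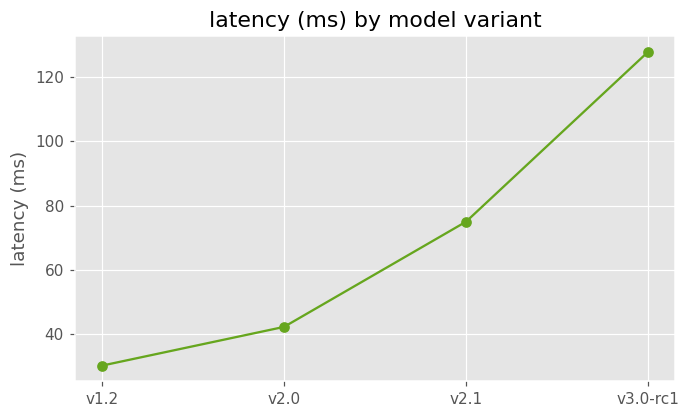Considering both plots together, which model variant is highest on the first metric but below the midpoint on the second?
v1.2

Chart 2 median latency (ms) ≈ 60; below-median model variants: v1.2, v2.0. Among those, v1.2 has the highest score (≈ 0.9).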